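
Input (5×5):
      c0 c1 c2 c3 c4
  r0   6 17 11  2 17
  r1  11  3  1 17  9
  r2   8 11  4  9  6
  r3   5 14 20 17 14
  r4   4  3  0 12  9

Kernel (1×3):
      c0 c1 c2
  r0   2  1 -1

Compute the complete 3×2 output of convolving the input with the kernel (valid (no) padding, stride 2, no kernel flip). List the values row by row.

18 7
23 11
11 3

Output[0,0]: The receptive field on the input at this output position is [6 17 11]. Elementwise product with the kernel and sum: 6·2 + 17·1 + 11·-1.
Output[0,1]: The receptive field on the input at this output position is [11 2 17]. Elementwise product with the kernel and sum: 11·2 + 2·1 + 17·-1.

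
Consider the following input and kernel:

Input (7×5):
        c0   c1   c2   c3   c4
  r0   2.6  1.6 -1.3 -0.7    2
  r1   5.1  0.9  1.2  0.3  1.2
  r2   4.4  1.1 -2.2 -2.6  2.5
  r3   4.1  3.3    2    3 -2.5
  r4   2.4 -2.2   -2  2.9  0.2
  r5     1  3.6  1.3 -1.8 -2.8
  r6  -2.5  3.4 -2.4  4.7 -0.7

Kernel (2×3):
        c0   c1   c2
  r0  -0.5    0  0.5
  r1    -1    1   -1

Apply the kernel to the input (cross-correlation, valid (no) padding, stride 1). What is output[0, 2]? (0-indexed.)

-0.45

The receptive field on the input at this output position is [-1.3 -0.7 2 / 1.2 0.3 1.2]. Elementwise product with the kernel and sum: -1.3·-0.5 + 2·0.5 + 1.2·-1 + 0.3·1 + 1.2·-1.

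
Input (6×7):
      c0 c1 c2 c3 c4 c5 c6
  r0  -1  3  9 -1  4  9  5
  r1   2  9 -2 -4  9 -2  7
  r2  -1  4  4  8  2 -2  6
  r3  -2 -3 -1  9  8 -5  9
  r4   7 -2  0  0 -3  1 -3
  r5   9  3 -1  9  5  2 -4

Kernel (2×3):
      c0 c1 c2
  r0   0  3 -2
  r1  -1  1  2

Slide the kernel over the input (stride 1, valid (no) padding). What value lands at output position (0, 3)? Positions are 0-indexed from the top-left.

3

The receptive field on the input at this output position is [-1 4 9 / -4 9 -2]. Elementwise product with the kernel and sum: 4·3 + 9·-2 + -4·-1 + 9·1 + -2·2.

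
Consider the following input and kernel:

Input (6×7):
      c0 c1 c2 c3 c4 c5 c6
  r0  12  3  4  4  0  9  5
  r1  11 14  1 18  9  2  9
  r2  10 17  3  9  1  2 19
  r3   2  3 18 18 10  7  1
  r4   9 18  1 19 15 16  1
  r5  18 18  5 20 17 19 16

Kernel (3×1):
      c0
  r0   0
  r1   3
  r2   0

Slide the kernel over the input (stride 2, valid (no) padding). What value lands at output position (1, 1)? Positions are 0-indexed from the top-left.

The receptive field on the input at this output position is [3 / 18 / 1]. Elementwise product with the kernel and sum: 18·3.

54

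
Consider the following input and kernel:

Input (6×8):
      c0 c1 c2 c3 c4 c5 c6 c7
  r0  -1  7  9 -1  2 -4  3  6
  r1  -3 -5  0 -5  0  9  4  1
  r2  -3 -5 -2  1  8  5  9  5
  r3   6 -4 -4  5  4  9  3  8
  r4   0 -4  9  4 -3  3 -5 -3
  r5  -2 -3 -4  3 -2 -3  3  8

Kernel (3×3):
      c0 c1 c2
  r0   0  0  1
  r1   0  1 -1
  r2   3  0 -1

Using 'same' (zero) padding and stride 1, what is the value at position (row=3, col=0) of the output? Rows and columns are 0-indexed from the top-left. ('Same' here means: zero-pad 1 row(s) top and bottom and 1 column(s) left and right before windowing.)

9

The receptive field on the zero-padded input at this output position is [0 -3 -5 / 0 6 -4 / 0 0 -4]. Elementwise product with the kernel and sum: -5·1 + 6·1 + -4·-1 + 0·3 + -4·-1.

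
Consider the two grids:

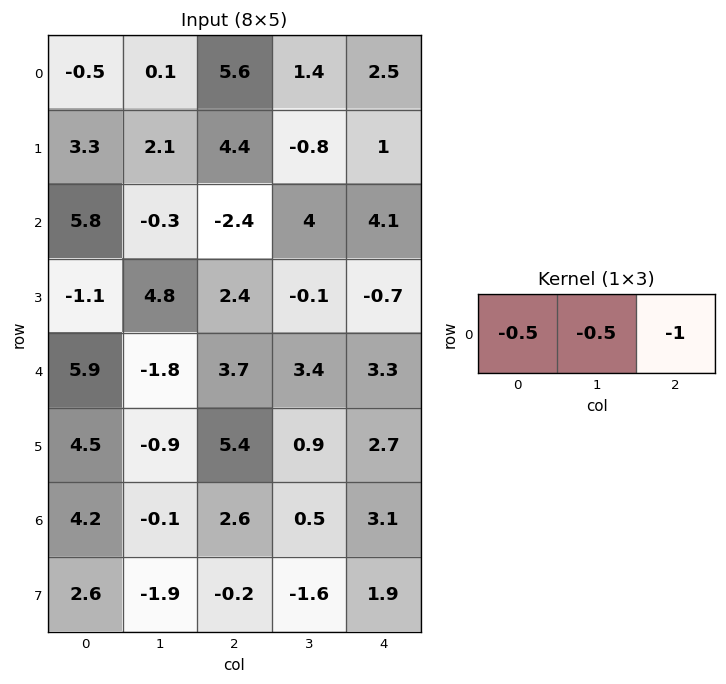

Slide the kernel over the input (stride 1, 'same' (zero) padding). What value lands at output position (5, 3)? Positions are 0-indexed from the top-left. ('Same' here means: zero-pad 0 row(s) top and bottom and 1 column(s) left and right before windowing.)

-5.85

The receptive field on the zero-padded input at this output position is [5.4 0.9 2.7]. Elementwise product with the kernel and sum: 5.4·-0.5 + 0.9·-0.5 + 2.7·-1.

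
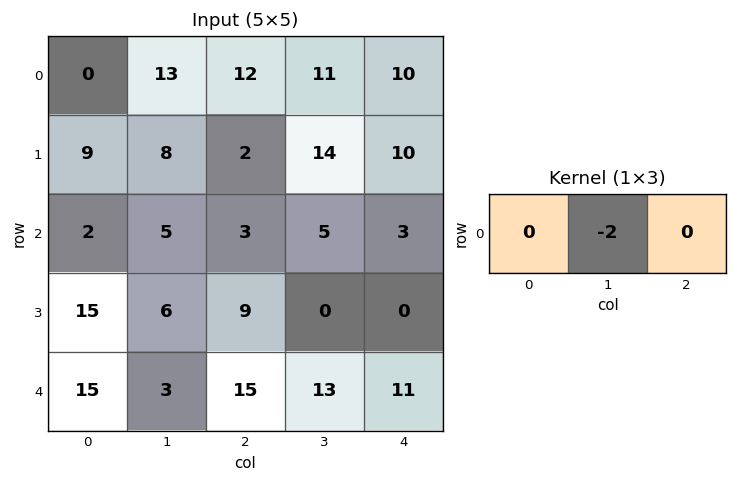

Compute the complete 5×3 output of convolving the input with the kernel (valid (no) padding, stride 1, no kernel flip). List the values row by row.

-26 -24 -22
-16 -4 -28
-10 -6 -10
-12 -18 0
-6 -30 -26

Output[0,0]: The receptive field on the input at this output position is [0 13 12]. Elementwise product with the kernel and sum: 13·-2.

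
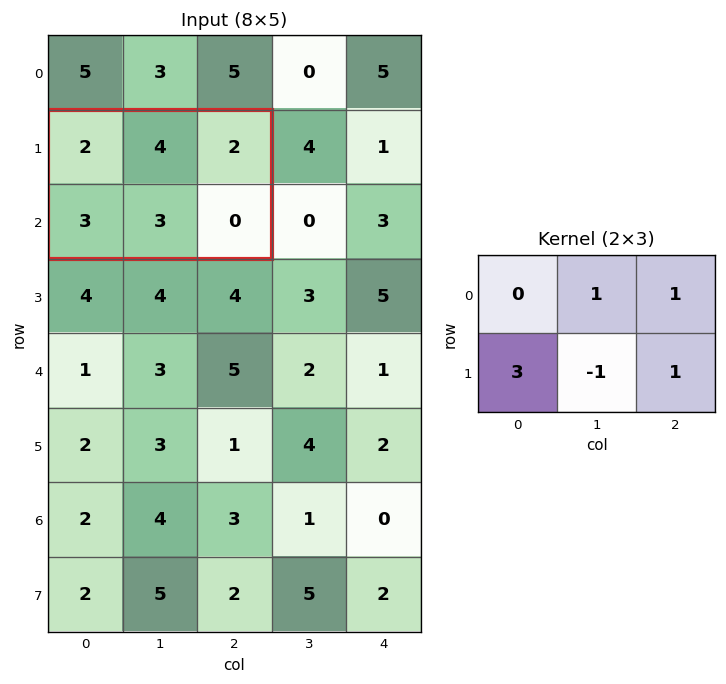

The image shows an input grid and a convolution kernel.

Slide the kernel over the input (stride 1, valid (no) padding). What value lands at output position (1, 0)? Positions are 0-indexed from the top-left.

12

The receptive field on the input at this output position is [2 4 2 / 3 3 0]. Elementwise product with the kernel and sum: 4·1 + 2·1 + 3·3 + 3·-1 + 0·1.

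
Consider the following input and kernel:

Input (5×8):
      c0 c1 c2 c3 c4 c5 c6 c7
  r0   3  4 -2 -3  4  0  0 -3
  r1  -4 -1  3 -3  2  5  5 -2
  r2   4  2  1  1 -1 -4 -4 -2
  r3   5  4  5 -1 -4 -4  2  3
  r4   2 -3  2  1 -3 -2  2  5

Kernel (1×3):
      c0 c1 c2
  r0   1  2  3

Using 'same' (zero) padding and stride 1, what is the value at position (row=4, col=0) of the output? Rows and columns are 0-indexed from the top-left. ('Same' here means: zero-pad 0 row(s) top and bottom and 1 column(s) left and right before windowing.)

-5

The receptive field on the zero-padded input at this output position is [0 2 -3]. Elementwise product with the kernel and sum: 0·1 + 2·2 + -3·3.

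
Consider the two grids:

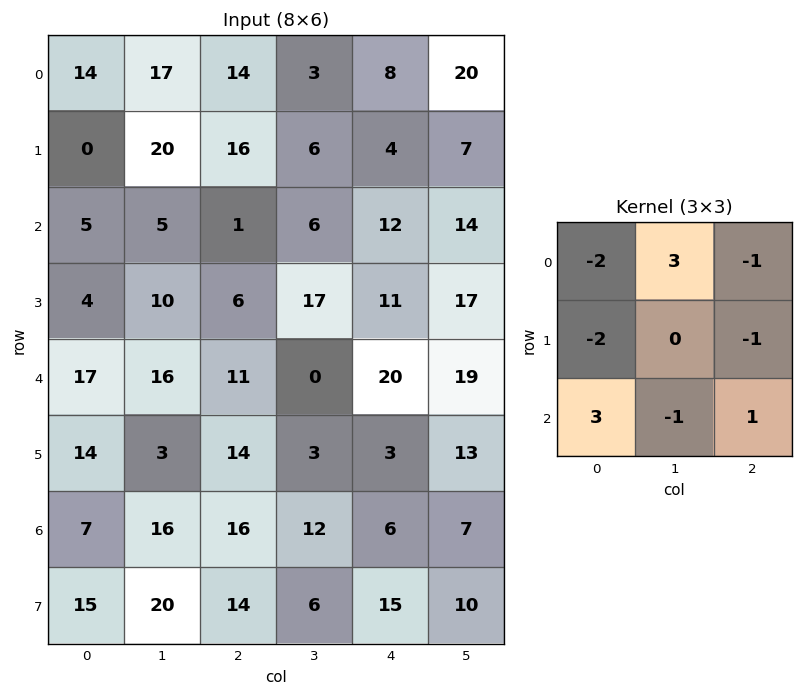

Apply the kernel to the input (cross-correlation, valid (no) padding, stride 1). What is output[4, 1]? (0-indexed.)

36

The receptive field on the input at this output position is [16 11 0 / 3 14 3 / 16 16 12]. Elementwise product with the kernel and sum: 16·-2 + 11·3 + 0·-1 + 3·-2 + 3·-1 + 16·3 + 16·-1 + 12·1.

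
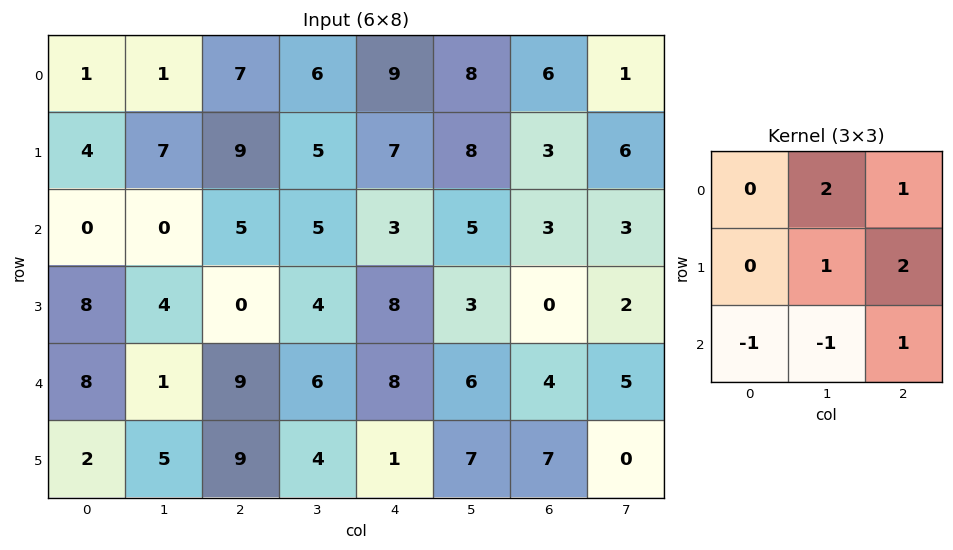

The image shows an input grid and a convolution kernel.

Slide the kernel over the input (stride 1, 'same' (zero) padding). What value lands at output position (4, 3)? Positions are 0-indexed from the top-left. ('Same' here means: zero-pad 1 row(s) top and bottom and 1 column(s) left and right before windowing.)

26

The receptive field on the zero-padded input at this output position is [0 4 8 / 9 6 8 / 9 4 1]. Elementwise product with the kernel and sum: 4·2 + 8·1 + 6·1 + 8·2 + 9·-1 + 4·-1 + 1·1.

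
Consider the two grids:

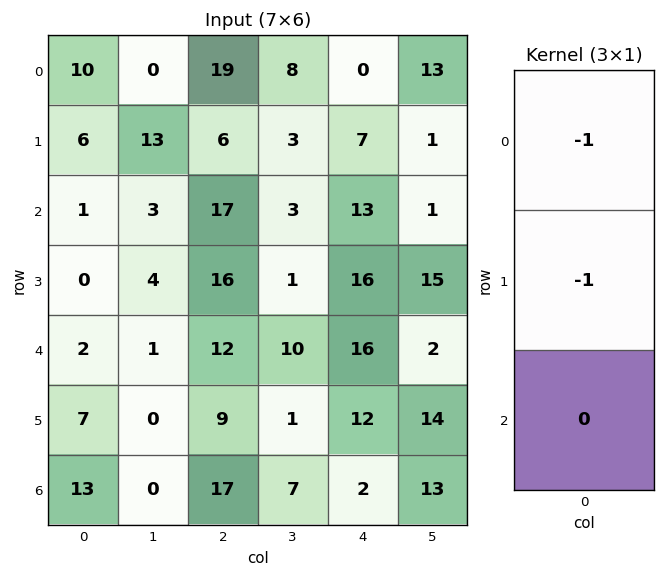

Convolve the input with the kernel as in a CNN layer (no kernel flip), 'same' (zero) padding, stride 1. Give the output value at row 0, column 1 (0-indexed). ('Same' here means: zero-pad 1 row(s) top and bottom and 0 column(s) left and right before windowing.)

0

The receptive field on the zero-padded input at this output position is [0 / 0 / 13]. Elementwise product with the kernel and sum: 0·-1 + 0·-1.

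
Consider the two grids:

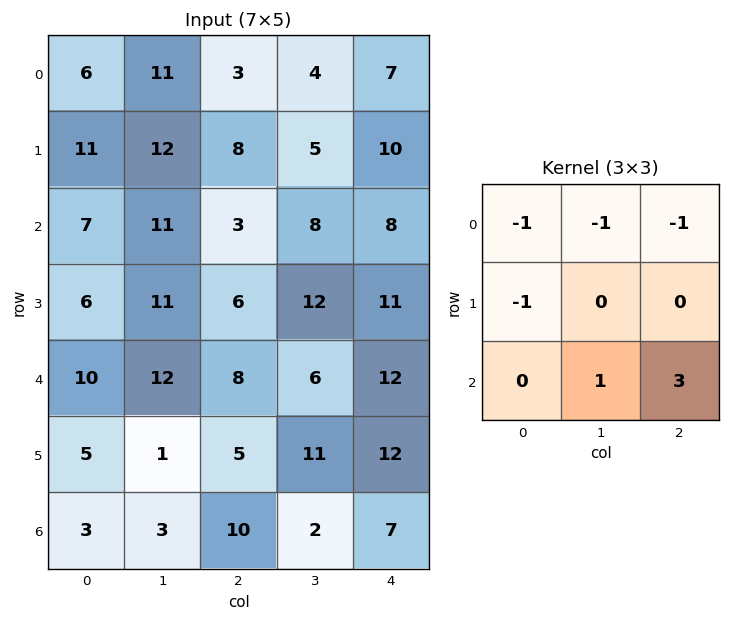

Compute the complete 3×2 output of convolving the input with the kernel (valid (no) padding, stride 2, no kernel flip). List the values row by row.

-11 10
9 17
-2 -8

Output[0,0]: The receptive field on the input at this output position is [6 11 3 / 11 12 8 / 7 11 3]. Elementwise product with the kernel and sum: 6·-1 + 11·-1 + 3·-1 + 11·-1 + 11·1 + 3·3.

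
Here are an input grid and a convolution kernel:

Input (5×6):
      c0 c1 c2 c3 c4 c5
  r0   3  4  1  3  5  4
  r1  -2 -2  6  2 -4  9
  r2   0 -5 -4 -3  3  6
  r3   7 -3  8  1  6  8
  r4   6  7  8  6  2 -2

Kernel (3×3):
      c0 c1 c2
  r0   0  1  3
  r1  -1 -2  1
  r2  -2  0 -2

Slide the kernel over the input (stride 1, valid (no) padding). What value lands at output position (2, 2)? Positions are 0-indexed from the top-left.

The receptive field on the input at this output position is [-4 -3 3 / 8 1 6 / 8 6 2]. Elementwise product with the kernel and sum: -3·1 + 3·3 + 8·-1 + 1·-2 + 6·1 + 8·-2 + 2·-2.

-18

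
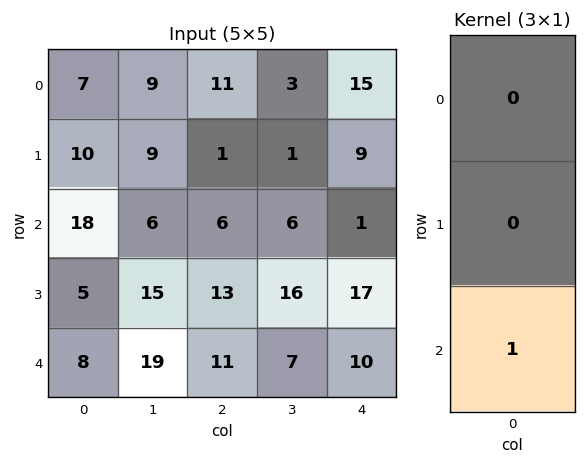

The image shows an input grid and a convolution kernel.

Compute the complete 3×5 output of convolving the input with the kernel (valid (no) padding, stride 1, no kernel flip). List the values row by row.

18 6 6 6 1
5 15 13 16 17
8 19 11 7 10

Output[0,0]: The receptive field on the input at this output position is [7 / 10 / 18]. Elementwise product with the kernel and sum: 18·1.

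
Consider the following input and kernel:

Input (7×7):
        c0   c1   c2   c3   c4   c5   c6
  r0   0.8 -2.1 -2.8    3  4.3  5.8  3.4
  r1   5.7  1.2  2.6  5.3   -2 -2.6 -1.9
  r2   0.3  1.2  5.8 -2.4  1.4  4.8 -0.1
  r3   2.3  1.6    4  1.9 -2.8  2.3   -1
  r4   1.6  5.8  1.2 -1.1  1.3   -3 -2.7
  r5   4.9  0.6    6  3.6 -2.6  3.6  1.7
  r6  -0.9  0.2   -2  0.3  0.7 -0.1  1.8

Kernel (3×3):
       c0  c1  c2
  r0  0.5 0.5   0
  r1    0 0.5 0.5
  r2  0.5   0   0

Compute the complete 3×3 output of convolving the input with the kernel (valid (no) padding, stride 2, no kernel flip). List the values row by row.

1.4 4.65 3.5
4.35 1.85 4.4
6.55 -0.45 2.15

Output[0,0]: The receptive field on the input at this output position is [0.8 -2.1 -2.8 / 5.7 1.2 2.6 / 0.3 1.2 5.8]. Elementwise product with the kernel and sum: 0.8·0.5 + -2.1·0.5 + 1.2·0.5 + 2.6·0.5 + 0.3·0.5.
Output[0,1]: The receptive field on the input at this output position is [-2.8 3 4.3 / 2.6 5.3 -2 / 5.8 -2.4 1.4]. Elementwise product with the kernel and sum: -2.8·0.5 + 3·0.5 + 5.3·0.5 + -2·0.5 + 5.8·0.5.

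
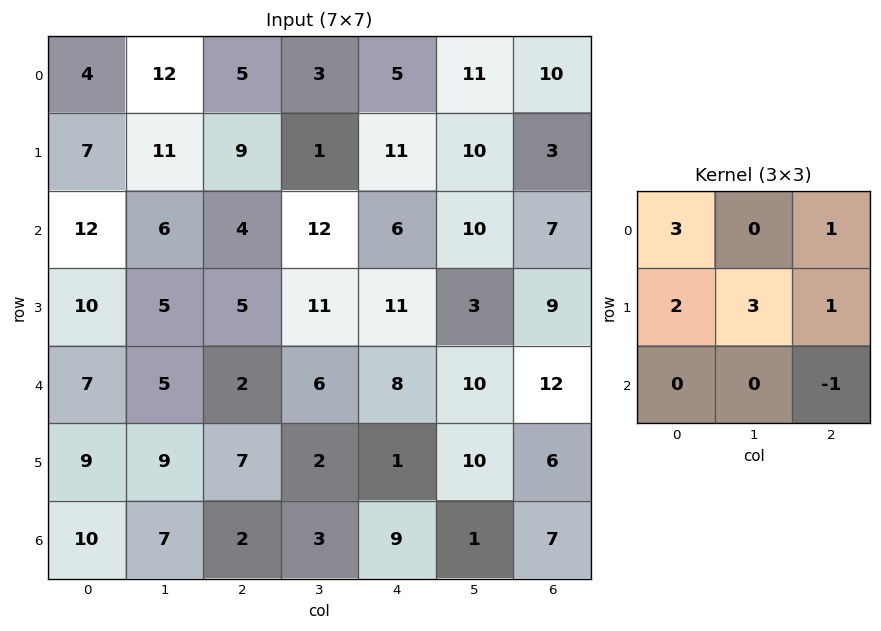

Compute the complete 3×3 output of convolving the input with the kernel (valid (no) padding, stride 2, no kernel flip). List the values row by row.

69 46 73
78 64 53
73 26 67

Output[0,0]: The receptive field on the input at this output position is [4 12 5 / 7 11 9 / 12 6 4]. Elementwise product with the kernel and sum: 4·3 + 5·1 + 7·2 + 11·3 + 9·1 + 4·-1.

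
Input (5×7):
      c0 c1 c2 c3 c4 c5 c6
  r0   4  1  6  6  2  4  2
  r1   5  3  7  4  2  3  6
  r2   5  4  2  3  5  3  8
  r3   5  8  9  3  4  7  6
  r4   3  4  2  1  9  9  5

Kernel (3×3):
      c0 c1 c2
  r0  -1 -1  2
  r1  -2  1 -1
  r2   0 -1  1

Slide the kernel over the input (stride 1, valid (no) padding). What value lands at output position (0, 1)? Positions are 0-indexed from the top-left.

3

The receptive field on the input at this output position is [1 6 6 / 3 7 4 / 4 2 3]. Elementwise product with the kernel and sum: 1·-1 + 6·-1 + 6·2 + 3·-2 + 7·1 + 4·-1 + 2·-1 + 3·1.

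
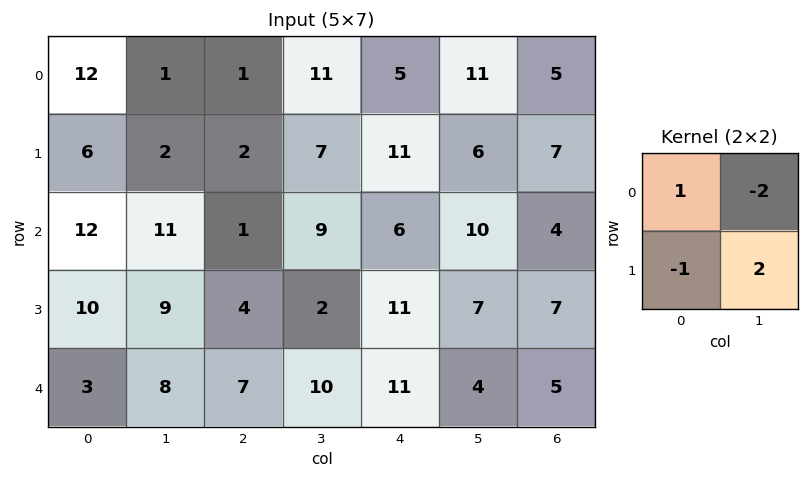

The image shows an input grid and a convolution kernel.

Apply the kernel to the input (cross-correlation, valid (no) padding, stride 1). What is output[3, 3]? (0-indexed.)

The receptive field on the input at this output position is [2 11 / 10 11]. Elementwise product with the kernel and sum: 2·1 + 11·-2 + 10·-1 + 11·2.

-8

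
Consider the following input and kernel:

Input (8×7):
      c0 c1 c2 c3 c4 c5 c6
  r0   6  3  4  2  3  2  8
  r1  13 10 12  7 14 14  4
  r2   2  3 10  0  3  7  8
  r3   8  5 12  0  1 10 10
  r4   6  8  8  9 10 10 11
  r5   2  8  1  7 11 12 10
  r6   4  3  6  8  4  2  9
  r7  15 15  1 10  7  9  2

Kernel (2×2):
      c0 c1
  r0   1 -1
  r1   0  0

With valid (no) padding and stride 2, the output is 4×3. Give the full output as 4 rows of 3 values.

3 2 1
-1 10 -4
-2 -1 0
1 -2 2

Output[0,0]: The receptive field on the input at this output position is [6 3 / 13 10]. Elementwise product with the kernel and sum: 6·1 + 3·-1.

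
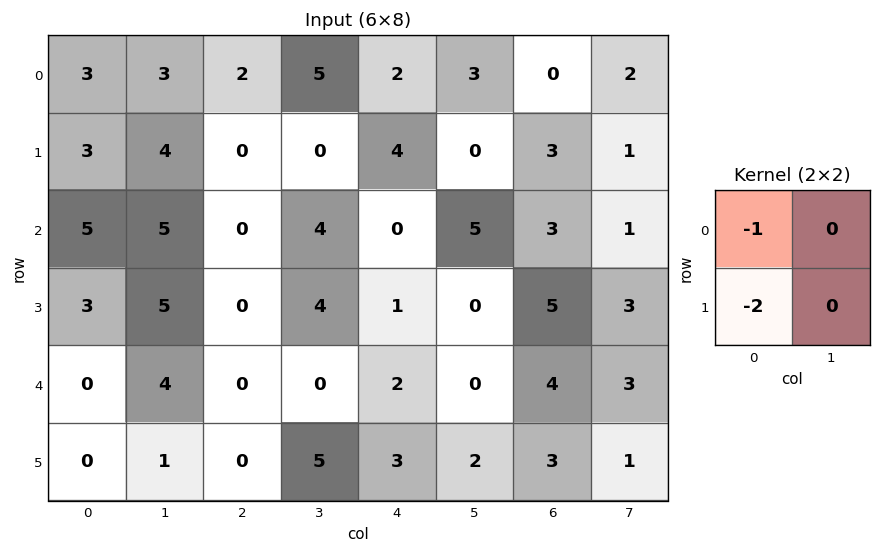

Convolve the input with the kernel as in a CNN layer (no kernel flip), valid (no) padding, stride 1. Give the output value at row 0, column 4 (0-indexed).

The receptive field on the input at this output position is [2 3 / 4 0]. Elementwise product with the kernel and sum: 2·-1 + 4·-2.

-10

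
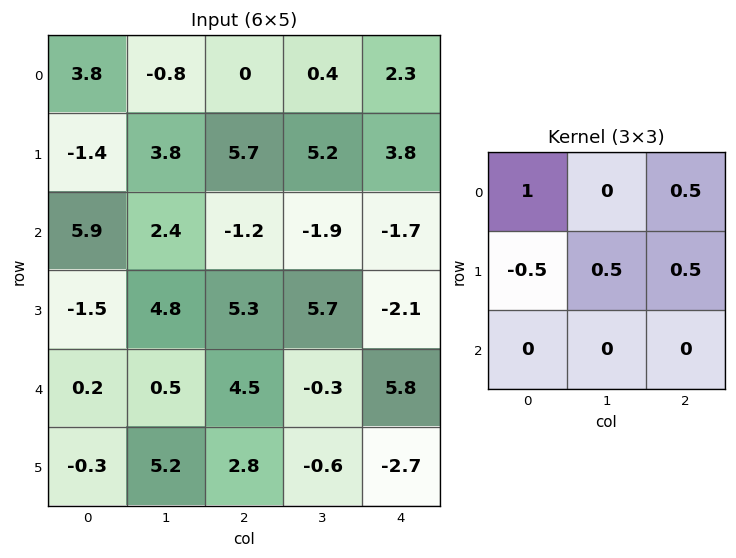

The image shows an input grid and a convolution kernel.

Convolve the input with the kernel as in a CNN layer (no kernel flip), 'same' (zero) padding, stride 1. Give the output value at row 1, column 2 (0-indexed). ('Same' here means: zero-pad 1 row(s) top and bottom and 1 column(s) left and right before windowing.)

2.95

The receptive field on the zero-padded input at this output position is [-0.8 0 0.4 / 3.8 5.7 5.2 / 2.4 -1.2 -1.9]. Elementwise product with the kernel and sum: -0.8·1 + 0.4·0.5 + 3.8·-0.5 + 5.7·0.5 + 5.2·0.5.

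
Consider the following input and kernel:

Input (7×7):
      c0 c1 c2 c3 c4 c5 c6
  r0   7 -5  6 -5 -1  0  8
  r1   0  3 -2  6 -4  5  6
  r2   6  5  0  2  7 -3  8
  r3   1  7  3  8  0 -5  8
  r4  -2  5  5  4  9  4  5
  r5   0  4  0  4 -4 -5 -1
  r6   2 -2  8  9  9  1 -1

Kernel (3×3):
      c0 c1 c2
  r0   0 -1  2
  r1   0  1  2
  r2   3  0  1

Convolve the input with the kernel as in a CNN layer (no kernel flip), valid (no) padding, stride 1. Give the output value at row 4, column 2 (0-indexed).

43

The receptive field on the input at this output position is [5 4 9 / 0 4 -4 / 8 9 9]. Elementwise product with the kernel and sum: 4·-1 + 9·2 + 4·1 + -4·2 + 8·3 + 9·1.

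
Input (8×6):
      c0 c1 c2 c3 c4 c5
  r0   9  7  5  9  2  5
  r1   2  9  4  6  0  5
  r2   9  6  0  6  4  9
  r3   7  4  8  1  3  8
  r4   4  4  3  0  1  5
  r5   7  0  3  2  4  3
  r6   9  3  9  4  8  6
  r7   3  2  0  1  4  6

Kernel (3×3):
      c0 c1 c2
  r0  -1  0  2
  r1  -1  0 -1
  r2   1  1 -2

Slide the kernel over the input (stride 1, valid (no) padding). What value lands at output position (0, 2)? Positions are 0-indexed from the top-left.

-7

The receptive field on the input at this output position is [5 9 2 / 4 6 0 / 0 6 4]. Elementwise product with the kernel and sum: 5·-1 + 2·2 + 4·-1 + 0·-1 + 0·1 + 6·1 + 4·-2.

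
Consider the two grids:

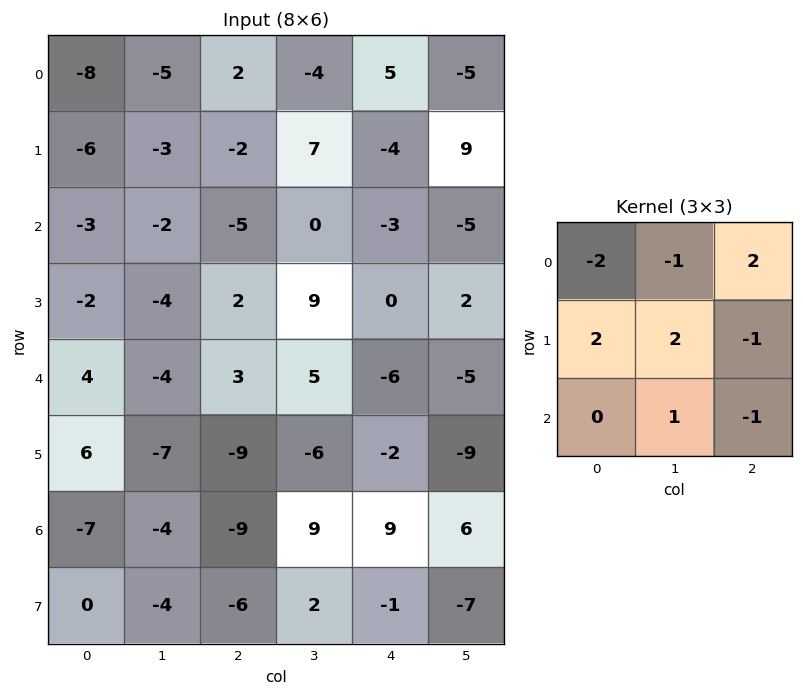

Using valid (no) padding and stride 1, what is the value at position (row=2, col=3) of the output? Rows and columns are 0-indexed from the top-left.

The receptive field on the input at this output position is [0 -3 -5 / 9 0 2 / 5 -6 -5]. Elementwise product with the kernel and sum: 0·-2 + -3·-1 + -5·2 + 9·2 + 0·2 + 2·-1 + -6·1 + -5·-1.

8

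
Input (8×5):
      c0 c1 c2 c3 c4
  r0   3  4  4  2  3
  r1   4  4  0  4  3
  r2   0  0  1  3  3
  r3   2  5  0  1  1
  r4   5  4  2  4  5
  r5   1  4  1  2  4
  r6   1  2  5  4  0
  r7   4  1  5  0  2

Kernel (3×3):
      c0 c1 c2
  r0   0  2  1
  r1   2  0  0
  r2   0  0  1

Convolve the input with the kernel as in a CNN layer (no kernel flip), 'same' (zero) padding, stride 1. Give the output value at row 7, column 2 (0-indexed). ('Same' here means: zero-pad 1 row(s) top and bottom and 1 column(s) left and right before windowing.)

16

The receptive field on the zero-padded input at this output position is [2 5 4 / 1 5 0 / 0 0 0]. Elementwise product with the kernel and sum: 5·2 + 4·1 + 1·2 + 0·1.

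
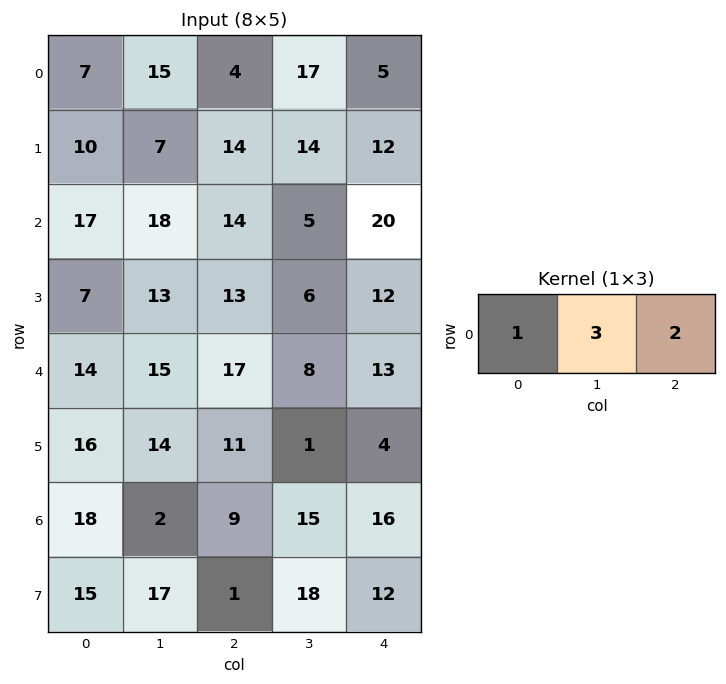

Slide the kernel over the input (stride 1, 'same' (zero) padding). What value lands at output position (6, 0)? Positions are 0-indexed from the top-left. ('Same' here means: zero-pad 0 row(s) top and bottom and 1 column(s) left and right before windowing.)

58

The receptive field on the zero-padded input at this output position is [0 18 2]. Elementwise product with the kernel and sum: 0·1 + 18·3 + 2·2.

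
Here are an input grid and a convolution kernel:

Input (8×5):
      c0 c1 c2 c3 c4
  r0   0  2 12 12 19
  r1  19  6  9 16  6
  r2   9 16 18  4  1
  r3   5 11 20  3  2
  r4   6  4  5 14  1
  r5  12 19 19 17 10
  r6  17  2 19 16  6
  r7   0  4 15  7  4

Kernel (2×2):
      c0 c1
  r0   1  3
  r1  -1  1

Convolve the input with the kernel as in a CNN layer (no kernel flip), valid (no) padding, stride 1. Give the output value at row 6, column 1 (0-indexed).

70

The receptive field on the input at this output position is [2 19 / 4 15]. Elementwise product with the kernel and sum: 2·1 + 19·3 + 4·-1 + 15·1.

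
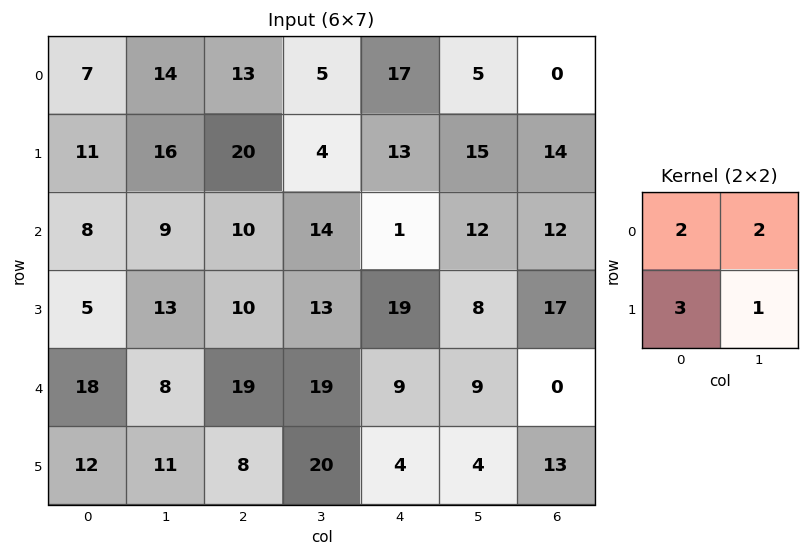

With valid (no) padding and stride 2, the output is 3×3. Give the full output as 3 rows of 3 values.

91 100 98
62 91 91
99 120 52

Output[0,0]: The receptive field on the input at this output position is [7 14 / 11 16]. Elementwise product with the kernel and sum: 7·2 + 14·2 + 11·3 + 16·1.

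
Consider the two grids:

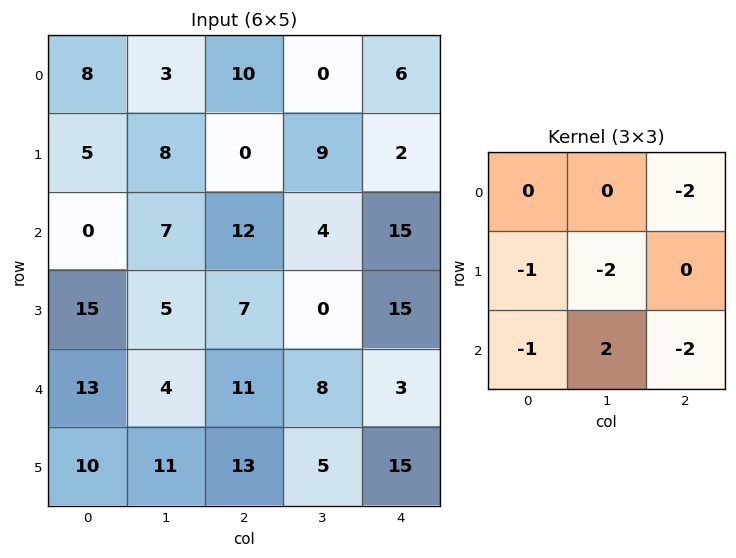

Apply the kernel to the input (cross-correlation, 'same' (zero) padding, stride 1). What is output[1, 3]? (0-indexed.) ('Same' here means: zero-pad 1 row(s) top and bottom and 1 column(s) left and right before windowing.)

-64

The receptive field on the zero-padded input at this output position is [10 0 6 / 0 9 2 / 12 4 15]. Elementwise product with the kernel and sum: 6·-2 + 0·-1 + 9·-2 + 12·-1 + 4·2 + 15·-2.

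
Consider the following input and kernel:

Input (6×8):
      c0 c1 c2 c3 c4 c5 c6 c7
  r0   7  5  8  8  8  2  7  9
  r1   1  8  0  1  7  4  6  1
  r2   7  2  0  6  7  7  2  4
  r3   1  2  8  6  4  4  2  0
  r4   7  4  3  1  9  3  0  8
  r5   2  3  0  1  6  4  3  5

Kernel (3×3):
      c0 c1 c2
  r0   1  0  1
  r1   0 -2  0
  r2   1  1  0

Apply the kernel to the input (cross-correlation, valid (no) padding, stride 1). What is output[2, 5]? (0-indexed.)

10

The receptive field on the input at this output position is [7 2 4 / 4 2 0 / 3 0 8]. Elementwise product with the kernel and sum: 7·1 + 4·1 + 2·-2 + 3·1 + 0·1.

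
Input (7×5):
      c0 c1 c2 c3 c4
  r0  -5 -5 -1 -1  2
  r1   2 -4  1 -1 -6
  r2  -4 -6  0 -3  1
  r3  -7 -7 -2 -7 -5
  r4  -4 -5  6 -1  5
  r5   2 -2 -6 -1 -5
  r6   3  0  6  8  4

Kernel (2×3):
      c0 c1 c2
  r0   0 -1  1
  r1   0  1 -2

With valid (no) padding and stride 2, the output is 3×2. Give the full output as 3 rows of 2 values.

Output[0,0]: The receptive field on the input at this output position is [-5 -5 -1 / 2 -4 1]. Elementwise product with the kernel and sum: -5·-1 + -1·1 + -4·1 + 1·-2.

-2 14
3 7
21 15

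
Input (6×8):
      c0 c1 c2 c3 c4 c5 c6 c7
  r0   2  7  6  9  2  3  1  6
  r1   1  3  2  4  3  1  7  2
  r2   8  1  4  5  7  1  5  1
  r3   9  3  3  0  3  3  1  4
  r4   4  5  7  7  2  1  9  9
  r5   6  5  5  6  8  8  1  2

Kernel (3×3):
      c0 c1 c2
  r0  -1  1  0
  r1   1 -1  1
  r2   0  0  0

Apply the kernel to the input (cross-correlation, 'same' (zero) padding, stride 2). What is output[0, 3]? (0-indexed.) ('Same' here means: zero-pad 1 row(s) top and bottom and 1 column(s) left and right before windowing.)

The receptive field on the zero-padded input at this output position is [0 0 0 / 3 1 6 / 1 7 2]. Elementwise product with the kernel and sum: 0·-1 + 0·1 + 3·1 + 1·-1 + 6·1.

8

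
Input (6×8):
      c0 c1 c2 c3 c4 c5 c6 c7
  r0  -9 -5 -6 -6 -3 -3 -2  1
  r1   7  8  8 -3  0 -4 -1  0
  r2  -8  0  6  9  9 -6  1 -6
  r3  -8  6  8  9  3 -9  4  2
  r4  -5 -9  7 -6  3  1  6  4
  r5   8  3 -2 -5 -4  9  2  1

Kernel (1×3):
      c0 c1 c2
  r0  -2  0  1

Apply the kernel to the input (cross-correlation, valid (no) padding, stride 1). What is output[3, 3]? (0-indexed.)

The receptive field on the input at this output position is [9 3 -9]. Elementwise product with the kernel and sum: 9·-2 + -9·1.

-27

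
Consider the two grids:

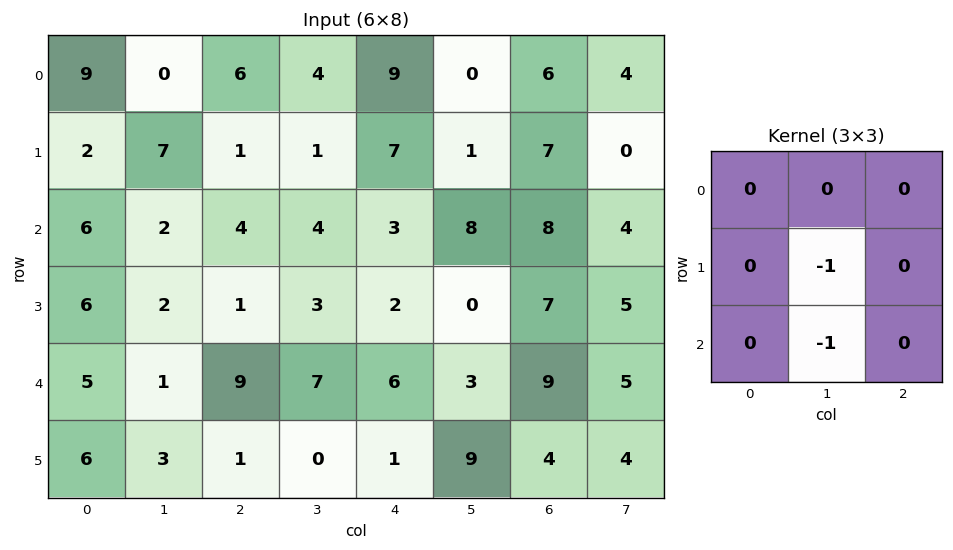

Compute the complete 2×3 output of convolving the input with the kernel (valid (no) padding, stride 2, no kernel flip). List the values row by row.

Output[0,0]: The receptive field on the input at this output position is [9 0 6 / 2 7 1 / 6 2 4]. Elementwise product with the kernel and sum: 7·-1 + 2·-1.

-9 -5 -9
-3 -10 -3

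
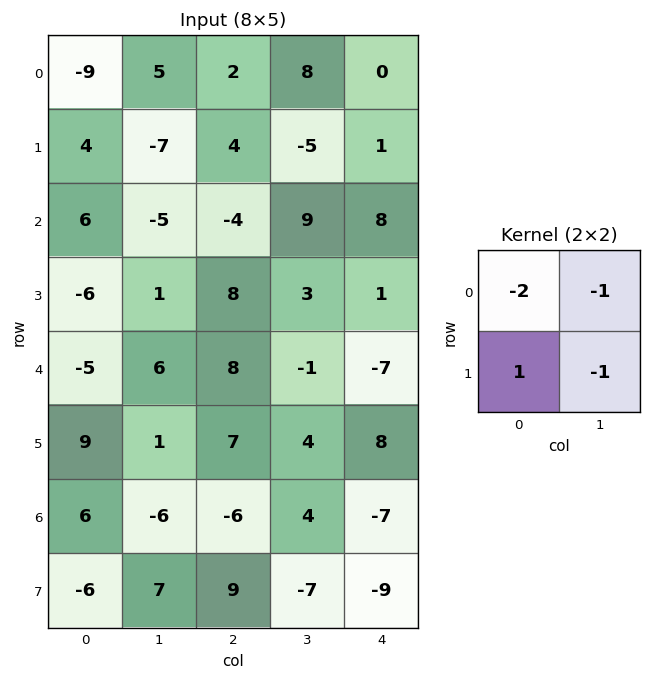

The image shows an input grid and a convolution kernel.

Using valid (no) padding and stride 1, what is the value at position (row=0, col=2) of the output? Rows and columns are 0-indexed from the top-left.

-3

The receptive field on the input at this output position is [2 8 / 4 -5]. Elementwise product with the kernel and sum: 2·-2 + 8·-1 + 4·1 + -5·-1.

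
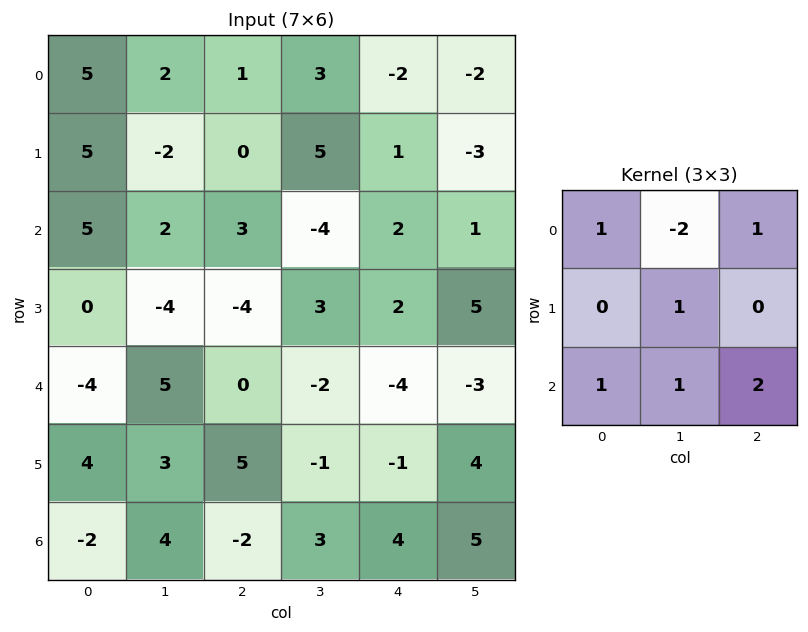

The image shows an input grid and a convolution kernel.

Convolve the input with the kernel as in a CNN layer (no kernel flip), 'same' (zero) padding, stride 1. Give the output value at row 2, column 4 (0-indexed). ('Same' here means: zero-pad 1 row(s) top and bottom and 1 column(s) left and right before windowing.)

The receptive field on the zero-padded input at this output position is [5 1 -3 / -4 2 1 / 3 2 5]. Elementwise product with the kernel and sum: 5·1 + 1·-2 + -3·1 + 2·1 + 3·1 + 2·1 + 5·2.

17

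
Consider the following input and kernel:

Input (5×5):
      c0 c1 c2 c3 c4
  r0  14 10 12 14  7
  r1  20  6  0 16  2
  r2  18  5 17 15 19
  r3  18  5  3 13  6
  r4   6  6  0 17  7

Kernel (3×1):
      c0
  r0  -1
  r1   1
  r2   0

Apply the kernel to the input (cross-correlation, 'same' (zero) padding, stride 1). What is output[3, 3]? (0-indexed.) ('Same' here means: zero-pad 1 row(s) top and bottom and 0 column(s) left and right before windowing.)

The receptive field on the zero-padded input at this output position is [15 / 13 / 17]. Elementwise product with the kernel and sum: 15·-1 + 13·1.

-2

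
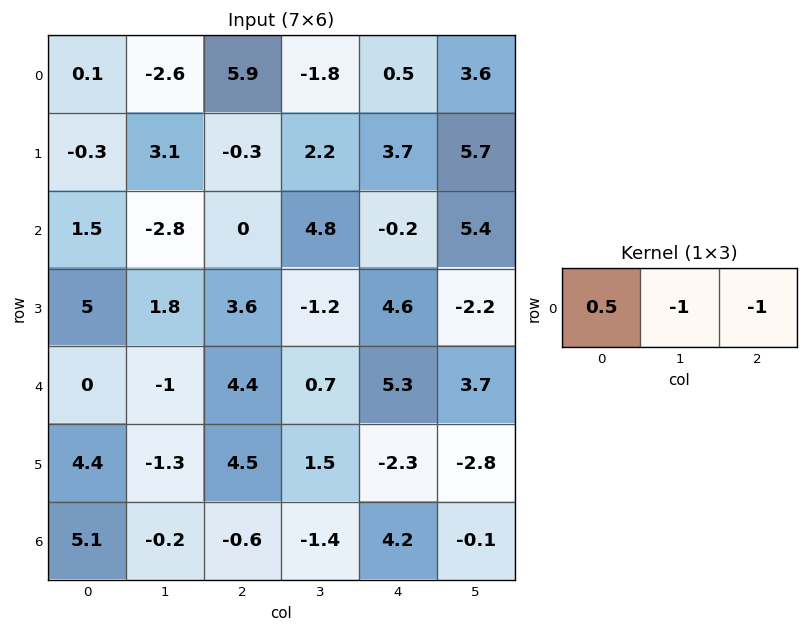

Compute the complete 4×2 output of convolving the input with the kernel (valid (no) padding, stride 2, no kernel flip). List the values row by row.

-3.25 4.25
3.55 -4.6
-3.4 -3.8
3.35 -3.1

Output[0,0]: The receptive field on the input at this output position is [0.1 -2.6 5.9]. Elementwise product with the kernel and sum: 0.1·0.5 + -2.6·-1 + 5.9·-1.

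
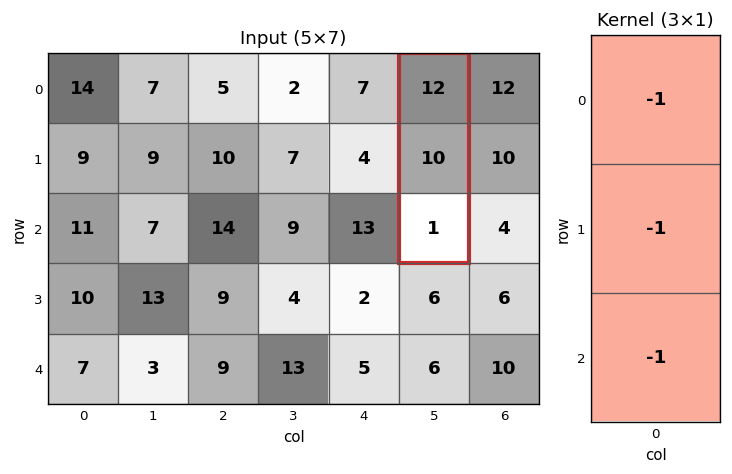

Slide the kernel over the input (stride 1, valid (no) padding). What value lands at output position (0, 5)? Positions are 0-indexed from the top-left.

The receptive field on the input at this output position is [12 / 10 / 1]. Elementwise product with the kernel and sum: 12·-1 + 10·-1 + 1·-1.

-23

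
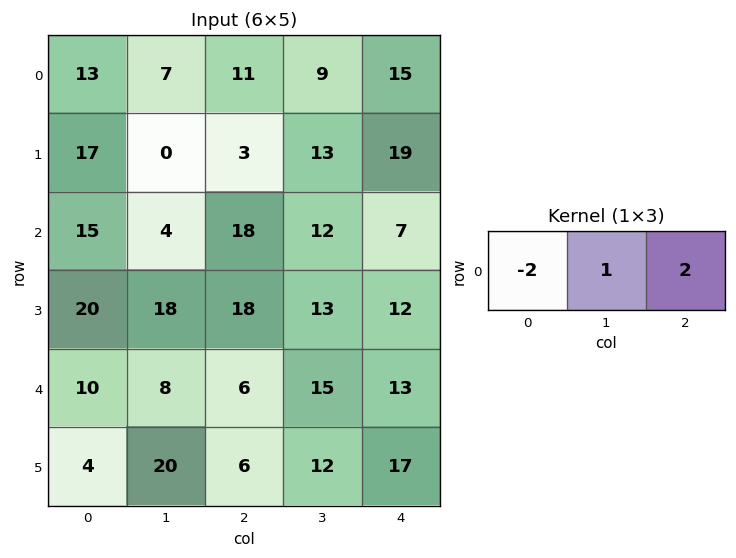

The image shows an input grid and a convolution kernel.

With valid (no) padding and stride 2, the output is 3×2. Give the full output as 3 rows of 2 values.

Output[0,0]: The receptive field on the input at this output position is [13 7 11]. Elementwise product with the kernel and sum: 13·-2 + 7·1 + 11·2.

3 17
10 -10
0 29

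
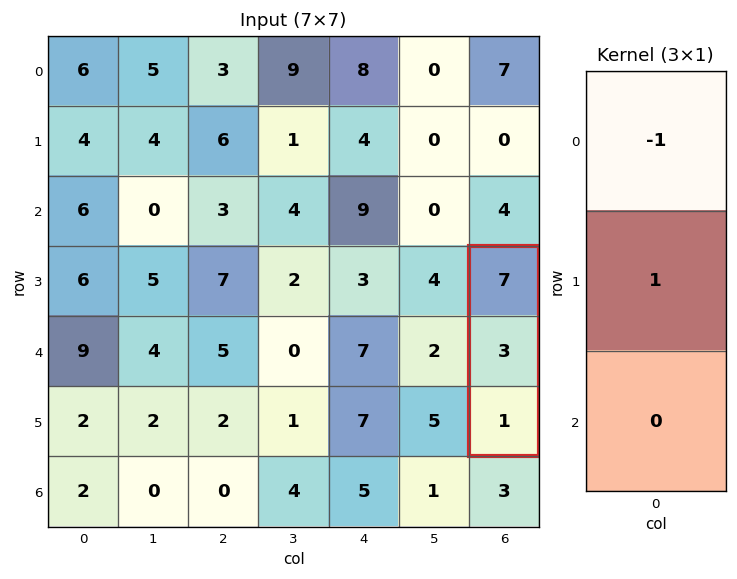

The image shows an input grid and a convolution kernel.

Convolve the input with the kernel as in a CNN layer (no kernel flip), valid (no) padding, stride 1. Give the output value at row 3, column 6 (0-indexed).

-4

The receptive field on the input at this output position is [7 / 3 / 1]. Elementwise product with the kernel and sum: 7·-1 + 3·1.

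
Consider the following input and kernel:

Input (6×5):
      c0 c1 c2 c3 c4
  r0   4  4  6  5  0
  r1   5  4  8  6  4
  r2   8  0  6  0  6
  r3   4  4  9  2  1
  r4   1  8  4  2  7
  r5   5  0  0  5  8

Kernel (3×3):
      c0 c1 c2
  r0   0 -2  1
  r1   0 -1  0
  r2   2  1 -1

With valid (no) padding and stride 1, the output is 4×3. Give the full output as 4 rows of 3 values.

Output[0,0]: The receptive field on the input at this output position is [4 4 6 / 5 4 8 / 8 0 6]. Elementwise product with the kernel and sum: 4·-2 + 6·1 + 4·-1 + 8·2 + 0·1 + 6·-1.
Output[0,1]: The receptive field on the input at this output position is [4 6 5 / 4 8 6 / 0 6 0]. Elementwise product with the kernel and sum: 6·-2 + 5·1 + 8·-1 + 0·2 + 6·1 + 0·-1.

4 -9 -10
3 -1 11
8 -3 7
3 -25 -8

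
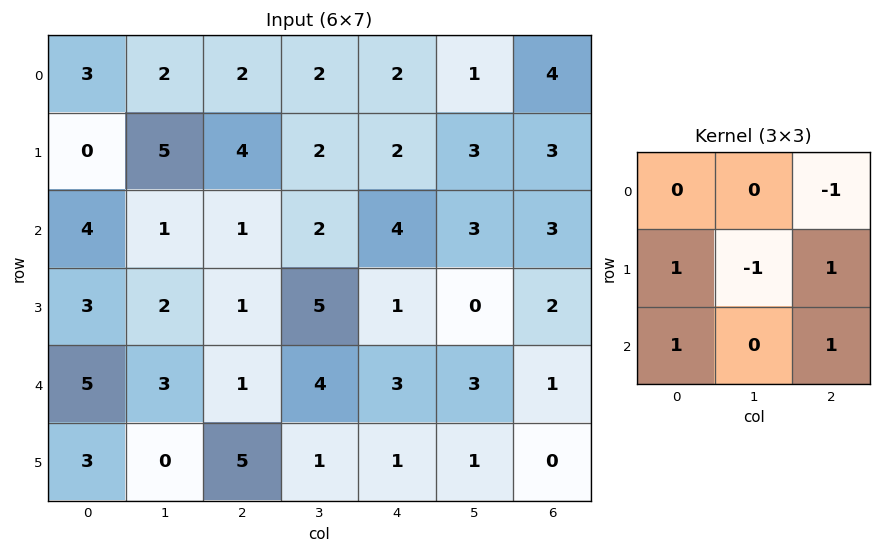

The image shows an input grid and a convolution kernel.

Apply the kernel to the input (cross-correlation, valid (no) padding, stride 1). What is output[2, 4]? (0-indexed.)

4

The receptive field on the input at this output position is [4 3 3 / 1 0 2 / 3 3 1]. Elementwise product with the kernel and sum: 3·-1 + 1·1 + 0·-1 + 2·1 + 3·1 + 1·1.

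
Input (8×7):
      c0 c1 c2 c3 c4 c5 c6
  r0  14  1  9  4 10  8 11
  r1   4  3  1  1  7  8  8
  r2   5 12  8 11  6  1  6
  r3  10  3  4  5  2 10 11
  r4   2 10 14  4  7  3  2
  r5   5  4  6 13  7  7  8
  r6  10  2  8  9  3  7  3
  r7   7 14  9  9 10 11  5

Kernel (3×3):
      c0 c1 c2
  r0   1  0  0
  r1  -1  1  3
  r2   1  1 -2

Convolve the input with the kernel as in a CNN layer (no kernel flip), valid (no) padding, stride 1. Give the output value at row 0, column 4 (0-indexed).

The receptive field on the input at this output position is [10 8 11 / 7 8 8 / 6 1 6]. Elementwise product with the kernel and sum: 10·1 + 7·-1 + 8·1 + 8·3 + 6·1 + 1·1 + 6·-2.

30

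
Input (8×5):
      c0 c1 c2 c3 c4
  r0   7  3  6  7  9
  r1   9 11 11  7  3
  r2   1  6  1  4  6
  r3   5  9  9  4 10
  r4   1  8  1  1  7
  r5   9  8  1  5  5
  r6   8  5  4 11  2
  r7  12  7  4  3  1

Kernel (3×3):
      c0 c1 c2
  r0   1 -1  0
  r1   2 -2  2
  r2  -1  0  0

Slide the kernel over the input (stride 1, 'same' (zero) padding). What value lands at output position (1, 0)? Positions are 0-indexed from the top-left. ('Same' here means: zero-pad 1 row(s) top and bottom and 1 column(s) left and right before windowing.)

The receptive field on the zero-padded input at this output position is [0 7 3 / 0 9 11 / 0 1 6]. Elementwise product with the kernel and sum: 0·1 + 7·-1 + 0·2 + 9·-2 + 11·2 + 0·-1.

-3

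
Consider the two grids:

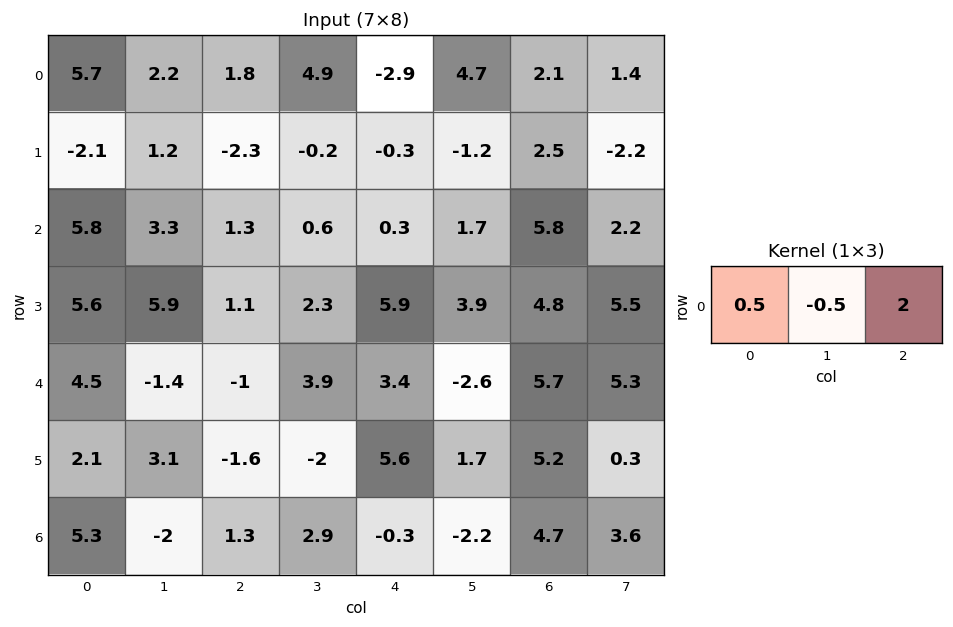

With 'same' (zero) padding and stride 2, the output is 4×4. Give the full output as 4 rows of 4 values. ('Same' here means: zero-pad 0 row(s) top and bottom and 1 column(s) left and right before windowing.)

Output[0,0]: The receptive field on the zero-padded input at this output position is [0 5.7 2.2]. Elementwise product with the kernel and sum: 0·0.5 + 5.7·-0.5 + 2.2·2.

1.55 10 13.3 4.1
3.7 2.2 3.55 2.35
-5.05 7.6 -4.95 6.45
-6.65 4.15 -2.8 3.75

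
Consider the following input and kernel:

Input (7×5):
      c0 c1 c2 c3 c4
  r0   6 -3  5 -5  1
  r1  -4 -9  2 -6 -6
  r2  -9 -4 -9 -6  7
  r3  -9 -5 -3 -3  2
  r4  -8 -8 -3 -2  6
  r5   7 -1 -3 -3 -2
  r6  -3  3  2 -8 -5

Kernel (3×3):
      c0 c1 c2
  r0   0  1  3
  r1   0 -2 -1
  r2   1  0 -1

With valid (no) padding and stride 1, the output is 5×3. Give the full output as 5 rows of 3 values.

Output[0,0]: The receptive field on the input at this output position is [6 -3 5 / -4 -9 2 / -9 -4 -9]. Elementwise product with the kernel and sum: -3·1 + 5·3 + -9·-2 + 2·-1 + -9·1 + -9·-1.
Output[0,1]: The receptive field on the input at this output position is [-3 5 -5 / -9 2 -6 / -4 -9 -6]. Elementwise product with the kernel and sum: 5·1 + -5·3 + 2·-2 + -6·-1 + -4·1 + -6·-1.

28 -6 0
8 6 -24
-23 -24 10
15 -2 0
-17 11 31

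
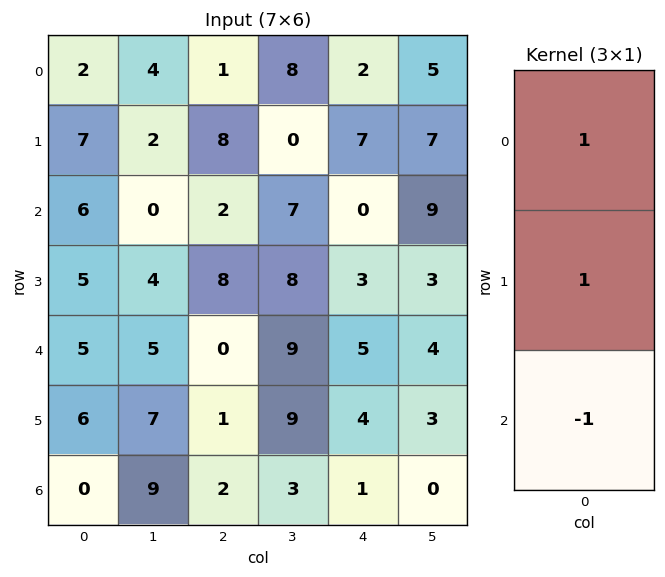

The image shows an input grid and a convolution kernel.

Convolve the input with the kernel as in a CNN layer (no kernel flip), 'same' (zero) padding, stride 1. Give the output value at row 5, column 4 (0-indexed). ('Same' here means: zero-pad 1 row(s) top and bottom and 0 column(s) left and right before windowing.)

8

The receptive field on the zero-padded input at this output position is [5 / 4 / 1]. Elementwise product with the kernel and sum: 5·1 + 4·1 + 1·-1.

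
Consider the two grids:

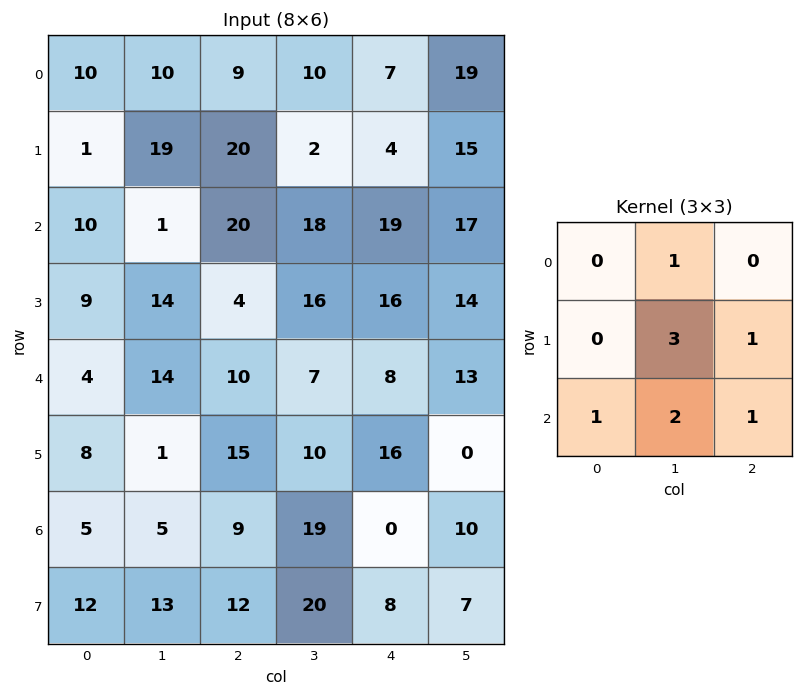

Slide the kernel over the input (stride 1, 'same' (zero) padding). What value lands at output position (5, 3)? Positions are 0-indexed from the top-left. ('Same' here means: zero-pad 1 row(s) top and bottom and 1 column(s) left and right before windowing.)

The receptive field on the zero-padded input at this output position is [10 7 8 / 15 10 16 / 9 19 0]. Elementwise product with the kernel and sum: 7·1 + 10·3 + 16·1 + 9·1 + 19·2 + 0·1.

100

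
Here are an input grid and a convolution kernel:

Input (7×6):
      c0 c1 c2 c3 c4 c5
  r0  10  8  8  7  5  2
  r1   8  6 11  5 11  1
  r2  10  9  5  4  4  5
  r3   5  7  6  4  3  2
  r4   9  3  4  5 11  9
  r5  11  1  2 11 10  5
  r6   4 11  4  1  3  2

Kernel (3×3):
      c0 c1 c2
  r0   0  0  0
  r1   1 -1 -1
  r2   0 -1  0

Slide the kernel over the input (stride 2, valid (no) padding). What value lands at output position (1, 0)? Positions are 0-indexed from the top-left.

The receptive field on the input at this output position is [10 9 5 / 5 7 6 / 9 3 4]. Elementwise product with the kernel and sum: 5·1 + 7·-1 + 6·-1 + 3·-1.

-11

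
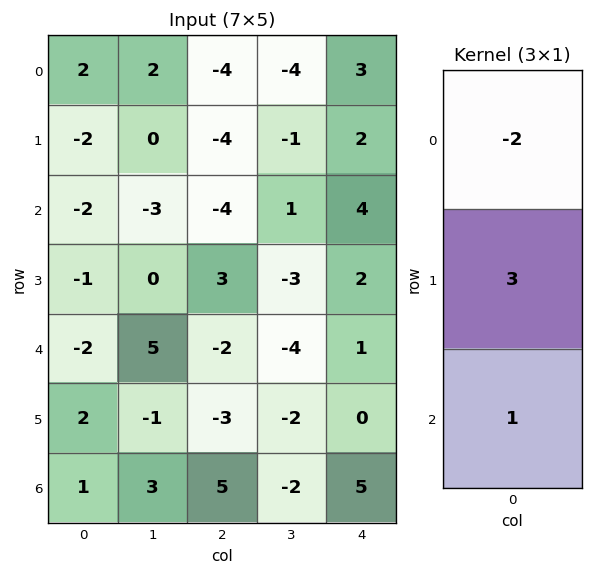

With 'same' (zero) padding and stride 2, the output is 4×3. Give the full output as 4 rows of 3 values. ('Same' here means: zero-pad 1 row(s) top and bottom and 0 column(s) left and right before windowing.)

4 -16 11
-3 -1 10
-2 -15 -1
-1 21 15

Output[0,0]: The receptive field on the zero-padded input at this output position is [0 / 2 / -2]. Elementwise product with the kernel and sum: 0·-2 + 2·3 + -2·1.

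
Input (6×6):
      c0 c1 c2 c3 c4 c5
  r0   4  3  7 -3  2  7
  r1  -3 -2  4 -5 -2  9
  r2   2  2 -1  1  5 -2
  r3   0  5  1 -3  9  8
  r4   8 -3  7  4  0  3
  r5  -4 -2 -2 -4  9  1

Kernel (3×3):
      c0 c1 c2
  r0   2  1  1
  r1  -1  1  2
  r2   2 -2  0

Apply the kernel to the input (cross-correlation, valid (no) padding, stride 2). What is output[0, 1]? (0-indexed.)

-4

The receptive field on the input at this output position is [7 -3 2 / 4 -5 -2 / -1 1 5]. Elementwise product with the kernel and sum: 7·2 + -3·1 + 2·1 + 4·-1 + -5·1 + -2·2 + -1·2 + 1·-2.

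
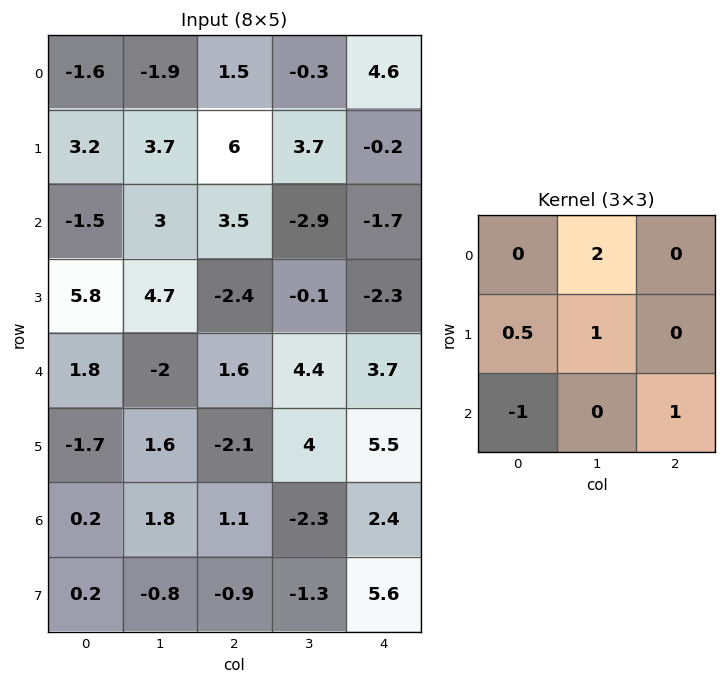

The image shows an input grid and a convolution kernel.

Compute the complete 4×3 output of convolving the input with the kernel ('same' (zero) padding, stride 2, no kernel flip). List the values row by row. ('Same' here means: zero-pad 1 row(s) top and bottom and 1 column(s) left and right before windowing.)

Output[0,0]: The receptive field on the zero-padded input at this output position is [0 0 0 / 0 -1.6 -1.9 / 0 3.2 3.7]. Elementwise product with the kernel and sum: 0·2 + 0·0.5 + -1.6·1 + 0·-1 + 3.7·1.
Output[0,1]: The receptive field on the zero-padded input at this output position is [0 0 0 / -1.9 1.5 -0.3 / 3.7 6 3.7]. Elementwise product with the kernel and sum: 0·2 + -1.9·0.5 + 1.5·1 + 3.7·-1 + 3.7·1.

2.1 0.55 0.75
9.6 12.2 -3.45
15 -1.8 -2.7
-4 -2.7 13.55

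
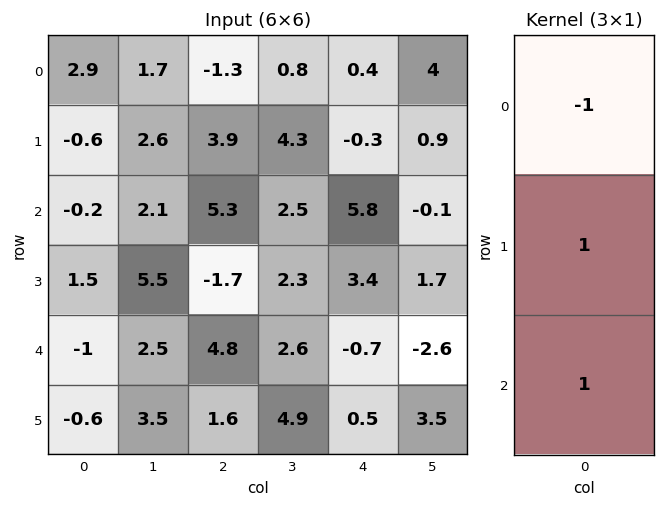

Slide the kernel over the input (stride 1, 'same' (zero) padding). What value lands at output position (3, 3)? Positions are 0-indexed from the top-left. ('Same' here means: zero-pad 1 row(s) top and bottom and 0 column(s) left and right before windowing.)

The receptive field on the zero-padded input at this output position is [2.5 / 2.3 / 2.6]. Elementwise product with the kernel and sum: 2.5·-1 + 2.3·1 + 2.6·1.

2.4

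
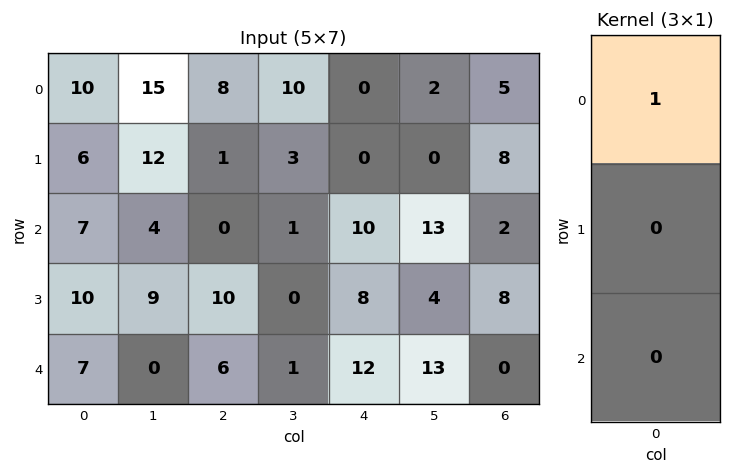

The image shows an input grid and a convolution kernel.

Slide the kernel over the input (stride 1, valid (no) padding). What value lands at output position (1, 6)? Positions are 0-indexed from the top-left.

The receptive field on the input at this output position is [8 / 2 / 8]. Elementwise product with the kernel and sum: 8·1.

8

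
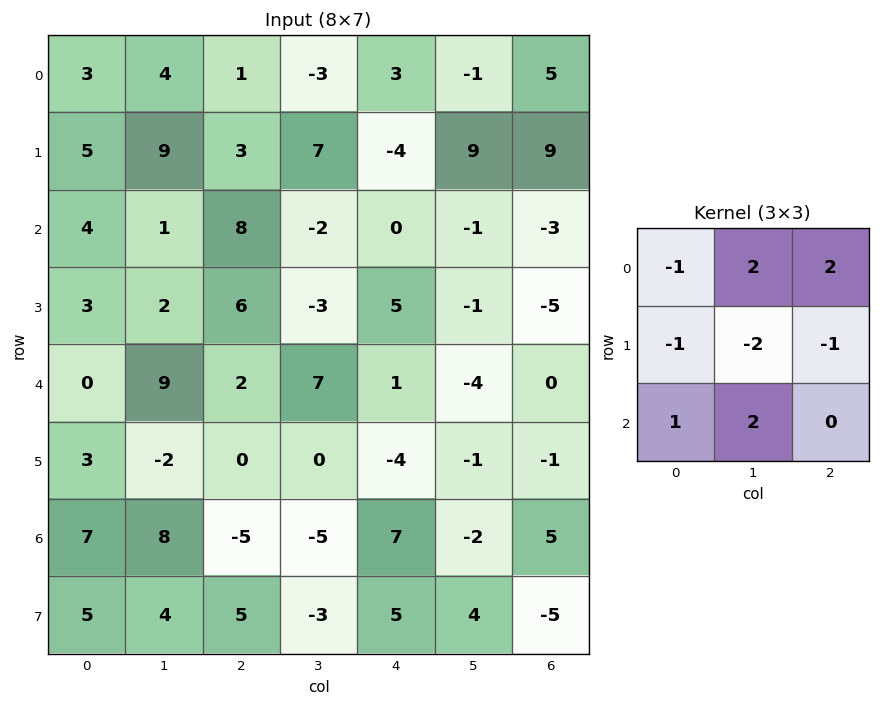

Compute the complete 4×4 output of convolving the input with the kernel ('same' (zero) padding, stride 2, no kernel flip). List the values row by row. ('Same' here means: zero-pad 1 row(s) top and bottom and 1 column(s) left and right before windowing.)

0 12 -3 18
25 10 13 5
7 -18 -2 -8
-10 23 -10 -15

Output[0,0]: The receptive field on the zero-padded input at this output position is [0 0 0 / 0 3 4 / 0 5 9]. Elementwise product with the kernel and sum: 0·-1 + 0·2 + 0·2 + 0·-1 + 3·-2 + 4·-1 + 0·1 + 5·2.
Output[0,1]: The receptive field on the zero-padded input at this output position is [0 0 0 / 4 1 -3 / 9 3 7]. Elementwise product with the kernel and sum: 0·-1 + 0·2 + 0·2 + 4·-1 + 1·-2 + -3·-1 + 9·1 + 3·2.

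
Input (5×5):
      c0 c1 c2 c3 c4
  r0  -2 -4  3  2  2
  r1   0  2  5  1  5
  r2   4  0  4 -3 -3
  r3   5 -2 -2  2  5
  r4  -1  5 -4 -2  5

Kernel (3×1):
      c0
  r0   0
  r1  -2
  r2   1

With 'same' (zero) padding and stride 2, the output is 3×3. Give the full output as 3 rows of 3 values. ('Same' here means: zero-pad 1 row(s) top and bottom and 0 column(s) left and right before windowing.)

Output[0,0]: The receptive field on the zero-padded input at this output position is [0 / -2 / 0]. Elementwise product with the kernel and sum: -2·-2 + 0·1.

4 -1 1
-3 -10 11
2 8 -10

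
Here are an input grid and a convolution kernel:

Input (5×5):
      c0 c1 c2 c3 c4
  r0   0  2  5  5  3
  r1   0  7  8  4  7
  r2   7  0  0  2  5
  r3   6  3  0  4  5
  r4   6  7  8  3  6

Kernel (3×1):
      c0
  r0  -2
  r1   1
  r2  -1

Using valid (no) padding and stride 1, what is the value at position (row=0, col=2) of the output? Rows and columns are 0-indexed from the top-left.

The receptive field on the input at this output position is [5 / 8 / 0]. Elementwise product with the kernel and sum: 5·-2 + 8·1 + 0·-1.

-2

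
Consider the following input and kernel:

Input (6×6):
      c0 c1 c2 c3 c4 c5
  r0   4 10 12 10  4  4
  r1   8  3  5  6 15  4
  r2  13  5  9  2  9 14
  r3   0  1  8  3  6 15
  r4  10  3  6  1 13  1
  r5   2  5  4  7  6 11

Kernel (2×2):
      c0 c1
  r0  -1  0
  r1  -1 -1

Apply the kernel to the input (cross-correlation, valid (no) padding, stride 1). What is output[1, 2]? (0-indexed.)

-16

The receptive field on the input at this output position is [5 6 / 9 2]. Elementwise product with the kernel and sum: 5·-1 + 9·-1 + 2·-1.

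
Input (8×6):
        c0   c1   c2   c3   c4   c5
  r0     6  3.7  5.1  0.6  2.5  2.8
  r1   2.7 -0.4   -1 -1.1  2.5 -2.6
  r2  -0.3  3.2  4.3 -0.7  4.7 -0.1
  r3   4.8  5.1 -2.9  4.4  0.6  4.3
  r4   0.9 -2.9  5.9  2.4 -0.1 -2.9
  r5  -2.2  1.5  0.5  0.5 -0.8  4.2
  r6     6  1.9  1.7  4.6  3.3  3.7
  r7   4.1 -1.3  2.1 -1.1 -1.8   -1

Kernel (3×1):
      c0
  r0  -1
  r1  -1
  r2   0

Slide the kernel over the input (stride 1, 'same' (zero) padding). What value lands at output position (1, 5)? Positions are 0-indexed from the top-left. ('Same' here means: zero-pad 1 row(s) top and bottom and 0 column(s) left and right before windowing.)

-0.2

The receptive field on the zero-padded input at this output position is [2.8 / -2.6 / -0.1]. Elementwise product with the kernel and sum: 2.8·-1 + -2.6·-1.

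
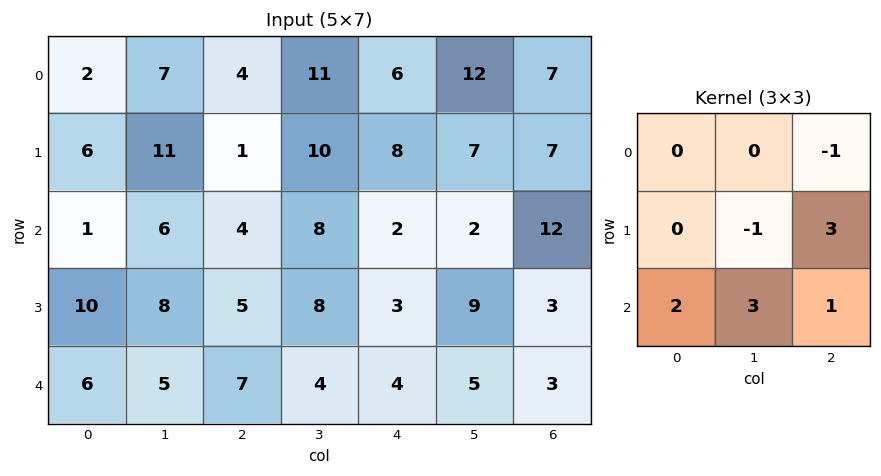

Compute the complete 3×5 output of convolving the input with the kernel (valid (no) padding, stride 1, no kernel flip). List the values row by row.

Output[0,0]: The receptive field on the input at this output position is [2 7 4 / 6 11 1 / 1 6 4]. Elementwise product with the kernel and sum: 4·-1 + 11·-1 + 1·3 + 1·2 + 6·3 + 4·1.

12 50 42 25 29
54 49 27 31 63
37 46 29 47 14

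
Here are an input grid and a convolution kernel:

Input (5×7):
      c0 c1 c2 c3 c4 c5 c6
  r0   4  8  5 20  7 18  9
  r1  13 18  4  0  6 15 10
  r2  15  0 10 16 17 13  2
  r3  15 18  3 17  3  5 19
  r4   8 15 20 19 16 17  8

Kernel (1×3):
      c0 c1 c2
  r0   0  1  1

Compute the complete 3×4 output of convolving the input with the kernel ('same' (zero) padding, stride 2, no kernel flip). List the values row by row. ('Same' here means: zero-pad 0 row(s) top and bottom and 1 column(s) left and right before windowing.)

Output[0,0]: The receptive field on the zero-padded input at this output position is [0 4 8]. Elementwise product with the kernel and sum: 4·1 + 8·1.

12 25 25 9
15 26 30 2
23 39 33 8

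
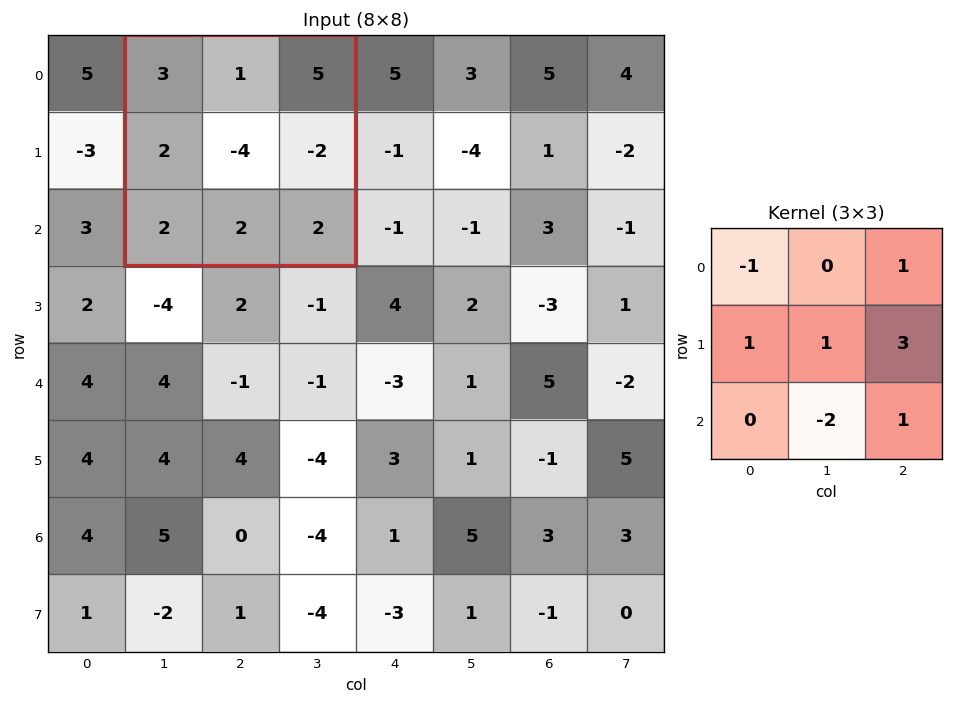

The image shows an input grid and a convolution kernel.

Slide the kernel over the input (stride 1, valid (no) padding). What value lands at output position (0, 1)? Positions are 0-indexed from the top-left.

-8

The receptive field on the input at this output position is [3 1 5 / 2 -4 -2 / 2 2 2]. Elementwise product with the kernel and sum: 3·-1 + 5·1 + 2·1 + -4·1 + -2·3 + 2·-2 + 2·1.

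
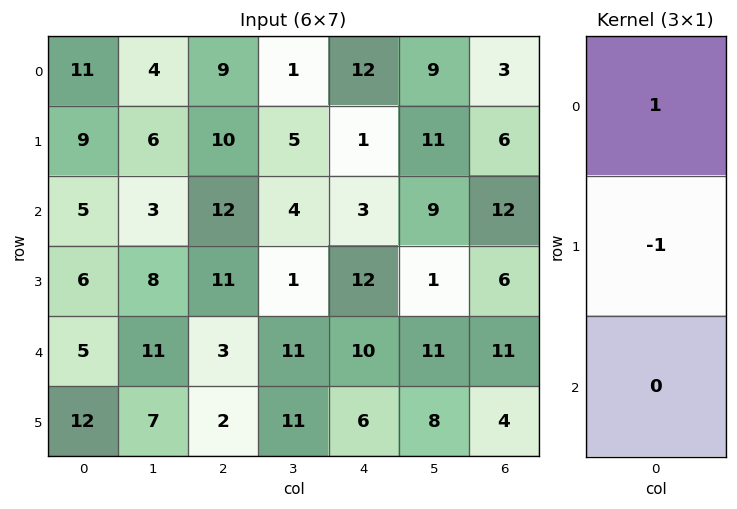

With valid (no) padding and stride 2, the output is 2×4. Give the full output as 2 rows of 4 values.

2 -1 11 -3
-1 1 -9 6

Output[0,0]: The receptive field on the input at this output position is [11 / 9 / 5]. Elementwise product with the kernel and sum: 11·1 + 9·-1.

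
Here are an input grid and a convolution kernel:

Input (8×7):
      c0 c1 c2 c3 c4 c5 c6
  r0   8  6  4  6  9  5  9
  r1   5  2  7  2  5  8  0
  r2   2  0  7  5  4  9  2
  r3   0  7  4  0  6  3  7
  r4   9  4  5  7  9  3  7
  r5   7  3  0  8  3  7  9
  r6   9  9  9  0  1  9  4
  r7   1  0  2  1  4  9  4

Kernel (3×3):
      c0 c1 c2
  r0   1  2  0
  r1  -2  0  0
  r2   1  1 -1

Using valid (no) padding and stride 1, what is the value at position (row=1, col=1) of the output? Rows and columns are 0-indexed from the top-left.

The receptive field on the input at this output position is [2 7 2 / 0 7 5 / 7 4 0]. Elementwise product with the kernel and sum: 2·1 + 7·2 + 0·-2 + 7·1 + 4·1 + 0·-1.

27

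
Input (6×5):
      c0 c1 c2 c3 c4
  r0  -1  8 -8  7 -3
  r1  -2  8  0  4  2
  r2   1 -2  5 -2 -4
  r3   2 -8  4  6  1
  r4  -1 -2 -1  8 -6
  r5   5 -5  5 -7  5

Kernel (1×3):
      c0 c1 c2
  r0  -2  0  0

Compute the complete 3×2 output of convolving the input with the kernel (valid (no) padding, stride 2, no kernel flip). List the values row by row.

2 16
-2 -10
2 2

Output[0,0]: The receptive field on the input at this output position is [-1 8 -8]. Elementwise product with the kernel and sum: -1·-2.
Output[0,1]: The receptive field on the input at this output position is [-8 7 -3]. Elementwise product with the kernel and sum: -8·-2.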